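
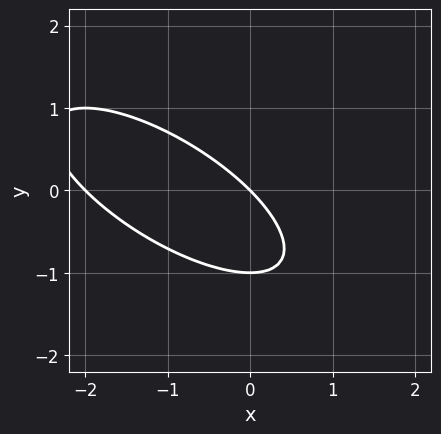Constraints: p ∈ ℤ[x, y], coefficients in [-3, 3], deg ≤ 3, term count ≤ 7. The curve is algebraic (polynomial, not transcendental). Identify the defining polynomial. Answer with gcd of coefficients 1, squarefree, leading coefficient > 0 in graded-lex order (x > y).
x^2 + 2*x*y + 2*y^2 + 2*x + 2*y

The degree is 2 — no degree-1 curve has this shape.
Observable constraints: the x-axis gridline crossings are at x ∈ {-2, 0}; among the integer gridlines, it crosses the y-axis at y ∈ {-1, 0}.
Putting this together gives p.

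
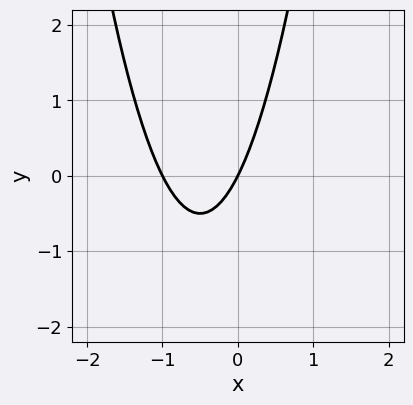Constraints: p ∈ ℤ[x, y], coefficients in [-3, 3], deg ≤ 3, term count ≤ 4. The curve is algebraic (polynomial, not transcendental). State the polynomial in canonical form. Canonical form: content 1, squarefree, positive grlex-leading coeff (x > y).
2*x^2 + 2*x - y

1. deg p = 2. No degree-1 curve has this shape.
2. Checking where it meets the axes: among the integer gridlines, it crosses the x-axis at x ∈ {-1, 0}; it meets the y-axis at y = 0 (among the integer gridlines).
3. Assembling these constraints gives the stated polynomial.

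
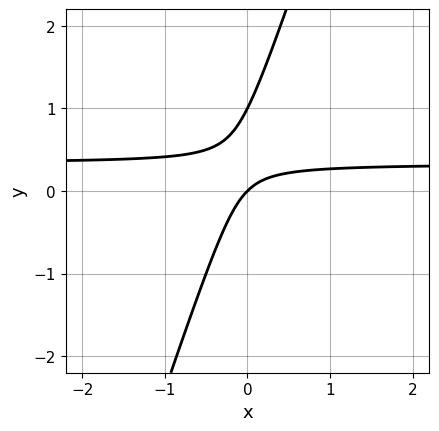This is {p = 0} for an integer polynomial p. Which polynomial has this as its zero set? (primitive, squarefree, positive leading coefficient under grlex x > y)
3*x*y - y^2 - x + y

First, deg p = 2. The shape is more complex than any degree-1 curve.
Next, against the integer gridlines: the y-axis gridline crossings are at y ∈ {0, 1}; one x-axis crossing is at x = 0.
Finally, the integer polynomial consistent with all of this is the stated p.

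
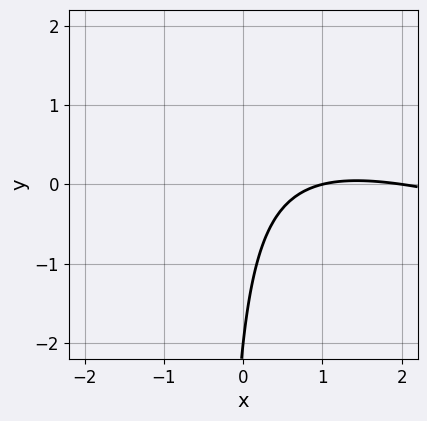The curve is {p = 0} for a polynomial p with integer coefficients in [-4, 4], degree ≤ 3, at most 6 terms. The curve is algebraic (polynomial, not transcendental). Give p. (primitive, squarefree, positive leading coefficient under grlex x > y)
x^2 + 3*x*y - 3*x + y + 2

1. Degree: a generic line meets the curve in up to 2 points, so deg p = 2.
2. From the visible intercepts: among the integer gridlines, it crosses the x-axis at x ∈ {1, 2}; one y-axis crossing is at y = -2.
3. Assembling these constraints gives the stated polynomial.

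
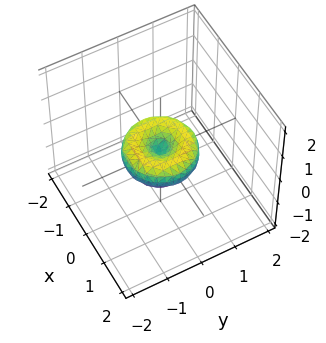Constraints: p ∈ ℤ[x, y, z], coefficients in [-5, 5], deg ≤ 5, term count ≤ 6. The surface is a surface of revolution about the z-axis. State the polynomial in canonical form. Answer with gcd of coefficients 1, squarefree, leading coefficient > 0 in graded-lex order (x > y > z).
(a) Degree: a generic line meets the surface in up to 4 points, so deg p = 4.
(b) Symmetries: rotational symmetry about the z-axis ⇒ p depends on x, y only through x² + y².
(c) Against the integer gridlines: a circular section at z = 0 has radius exactly 1; it crosses the z-axis at the gridline z = 0; the y-axis gridline crossings are at y ∈ {-1, 0, 1}.
(d) Putting this together gives p. Check: (-1, 0, 0) on the x-axis lies on the surface, and p(-1, 0, 0) = 0. ✓

2*x^4 + 4*x^2*y^2 + 2*y^4 - 2*x^2 - 2*y^2 + 3*z^2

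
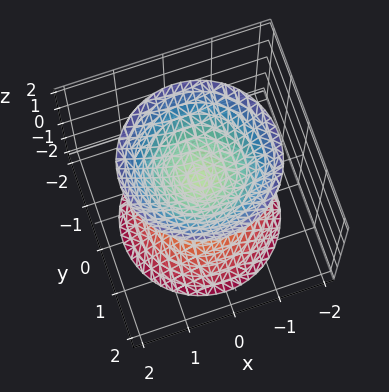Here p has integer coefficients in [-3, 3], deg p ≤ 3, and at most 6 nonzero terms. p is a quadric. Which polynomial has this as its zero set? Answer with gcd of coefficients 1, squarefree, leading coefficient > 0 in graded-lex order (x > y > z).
The picture has 2 separate pieces.
The degree is 2 — two sheets facing apart; a quadric.
Symmetries: the z ↦ −z reflection is a symmetry, so z appears only in even powers; the surface is invariant under rotation about z: p = q(x² + y², z).
From the axis intercepts and sections: the surface avoids every integer y-axis point in the box; a circular section at z = 2 has radius between 1 and 2; the surface avoids every integer x-axis point in the box.
Assembling these constraints gives the stated polynomial.

3*x^2 + 3*y^2 - 2*z^2 + 1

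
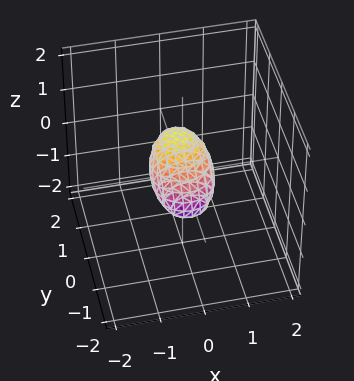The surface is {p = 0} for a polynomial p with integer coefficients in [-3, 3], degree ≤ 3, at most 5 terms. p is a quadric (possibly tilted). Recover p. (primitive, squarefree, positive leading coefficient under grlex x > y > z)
1. deg p = 2. No degree-1 surface has this shape.
2. Putting this together gives p.

2*x^2 + 2*y^2 - 3*y*z + 3*z^2 - 1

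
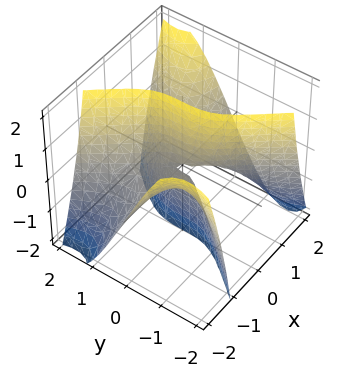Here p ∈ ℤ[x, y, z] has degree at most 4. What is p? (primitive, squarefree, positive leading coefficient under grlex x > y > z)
deg p = 3. A generic line meets the surface in up to 3 points.
From the visible intercepts: one y-axis crossing is at y = 0; every point of the z-axis in the box is on the surface.
These observations pin down the coefficients. Check: (1, 0, 0) on the x-axis lies on the surface, and p(1, 0, 0) = 0. ✓

2*x^2*y - y^3 - 2*x*z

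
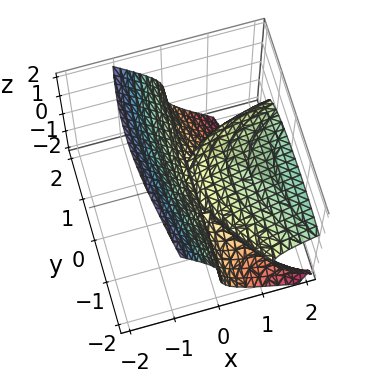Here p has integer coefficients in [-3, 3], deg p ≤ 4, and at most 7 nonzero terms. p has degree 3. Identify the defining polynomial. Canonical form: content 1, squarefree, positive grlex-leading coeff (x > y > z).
1. deg p = 3. A generic line meets the surface in up to 3 points.
2. Observable constraints: it crosses the x-axis at the gridline x = 0; every point of the y-axis in the box is on the surface; it meets the z-axis at z = 0 (among the integer gridlines).
3. The integer polynomial consistent with all of this is the stated p.

x^2*y + x*y^2 + 3*x*z^2 + 2*z^3 - 2*x^2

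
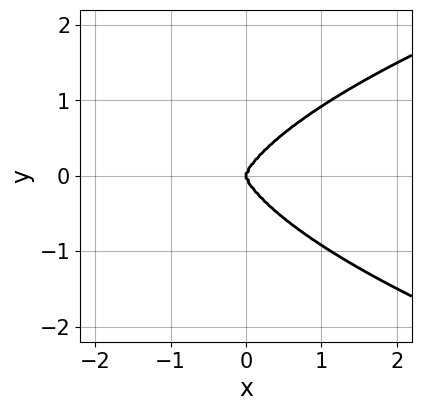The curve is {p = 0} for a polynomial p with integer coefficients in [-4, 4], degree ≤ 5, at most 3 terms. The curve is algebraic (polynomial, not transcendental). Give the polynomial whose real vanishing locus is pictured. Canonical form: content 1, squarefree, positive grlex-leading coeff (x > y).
x^2*y^2 + 3*y^4 - 3*x^3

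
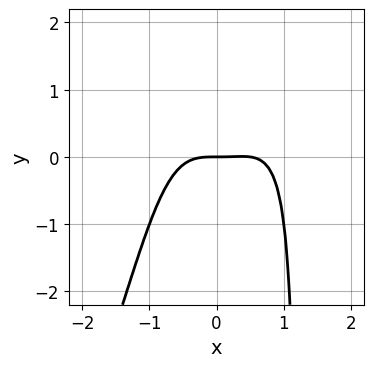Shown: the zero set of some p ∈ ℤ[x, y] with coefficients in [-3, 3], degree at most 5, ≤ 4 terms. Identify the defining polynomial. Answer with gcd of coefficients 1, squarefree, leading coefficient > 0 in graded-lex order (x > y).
2*x^4 - x^3*y - x^3 + 2*y

(a) Degree: no degree-3 curve has this shape, so deg p = 4.
(b) Observable constraints: one x-axis crossing is at x = 0; it crosses the y-axis at the gridline y = 0.
(c) These observations pin down the coefficients.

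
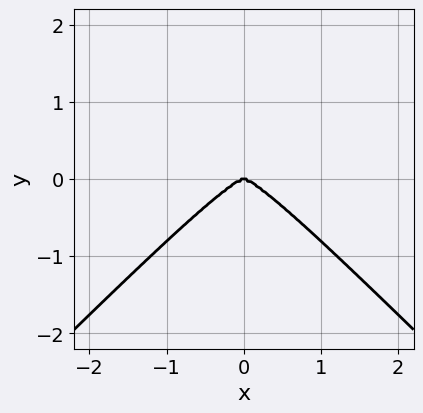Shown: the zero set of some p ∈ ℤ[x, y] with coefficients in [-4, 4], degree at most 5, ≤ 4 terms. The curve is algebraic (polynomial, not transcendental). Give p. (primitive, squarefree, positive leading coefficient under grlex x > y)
1. The degree is 4 — no degree-3 curve has this shape.
2. Symmetries: it's symmetric under x → −x, forcing even powers of x.
3. Checking where it meets the axes: it crosses the x-axis at the gridline x = 0; it crosses the y-axis at the gridline y = 0.
4. Matching integer coefficients to the picture gives p.

3*x^4 - 3*x^2*y^2 + 2*y^3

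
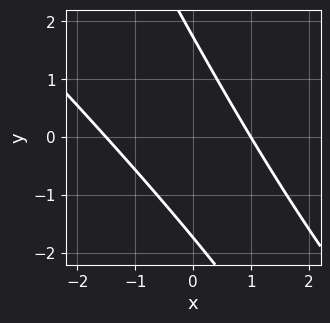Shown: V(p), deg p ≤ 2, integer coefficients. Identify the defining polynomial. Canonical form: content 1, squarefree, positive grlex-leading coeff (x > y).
2*x^2 + 3*x*y + y^2 + x - 3

1. The degree is 2 — a generic line meets the curve in up to 2 points.
2. Observable constraints: it meets the x-axis at x = 1 (among the integer gridlines).
3. Solving for integer coefficients yields p as stated.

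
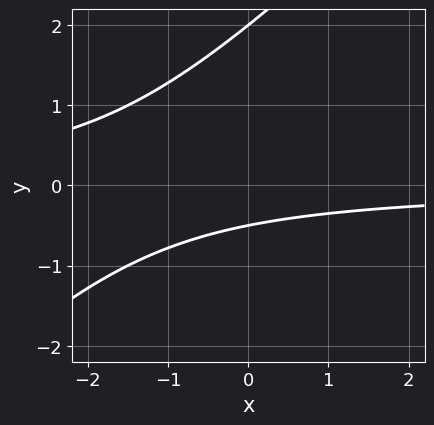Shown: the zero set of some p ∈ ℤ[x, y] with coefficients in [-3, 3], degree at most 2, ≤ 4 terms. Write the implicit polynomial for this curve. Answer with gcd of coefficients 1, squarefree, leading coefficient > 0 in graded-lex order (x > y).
2*x*y - 2*y^2 + 3*y + 2

(a) The degree is 2 — a generic line meets the curve in up to 2 points.
(b) Observable constraints: no x-intercept at any integer in the box; one y-axis crossing is at y = 2.
(c) Solving for integer coefficients yields p as stated.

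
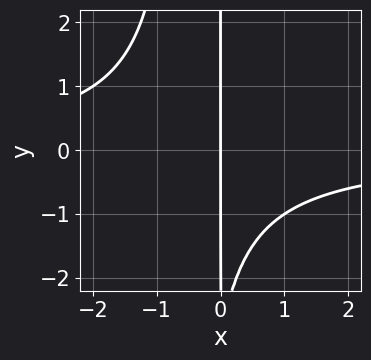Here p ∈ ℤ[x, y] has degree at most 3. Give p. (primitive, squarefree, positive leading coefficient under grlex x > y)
Degree: the shape is more complex than any degree-2 curve, so deg p = 3.
From the visible intercepts: it crosses the x-axis at the gridline x = 0; the visible y-axis segment lies entirely on the curve.
Matching integer coefficients to the picture gives p.

2*x^2*y + x*y + 3*x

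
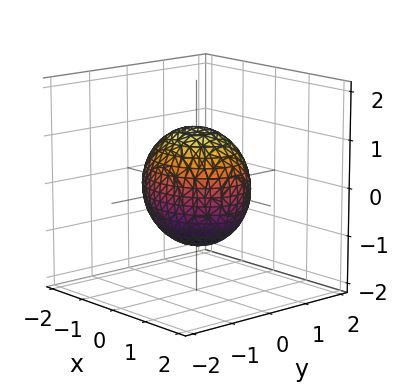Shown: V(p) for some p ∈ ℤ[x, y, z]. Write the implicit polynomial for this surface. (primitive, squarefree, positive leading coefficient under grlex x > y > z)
First, degree: a closed, bounded, convex surface; a quadric, so deg p = 2.
Next, symmetries: mirror symmetry y ↦ −y ⇒ only even powers of y; it's symmetric under z → −z, forcing even powers of z; mirror symmetry x ↦ −x ⇒ only even powers of x.
Then, observable constraints: among the integer gridlines, it crosses the y-axis at y ∈ {-1, 1}.
Finally, these observations pin down the coefficients.

2*x^2 + 3*y^2 + 2*z^2 - 3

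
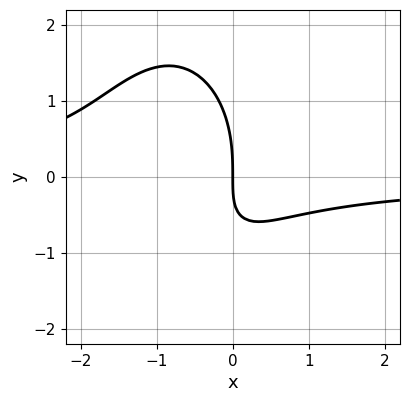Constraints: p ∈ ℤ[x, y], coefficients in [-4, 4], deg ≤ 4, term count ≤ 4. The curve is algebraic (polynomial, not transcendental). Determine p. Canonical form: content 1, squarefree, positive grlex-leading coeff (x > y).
Degree: a generic line meets the curve in up to 3 points, so deg p = 3.
Observable constraints: it meets the x-axis at x = 0 (among the integer gridlines); it meets the y-axis at y = 0 (among the integer gridlines).
Together with the visible shape, these determine p as stated.

3*x^2*y + y^3 + 3*x*y + 3*x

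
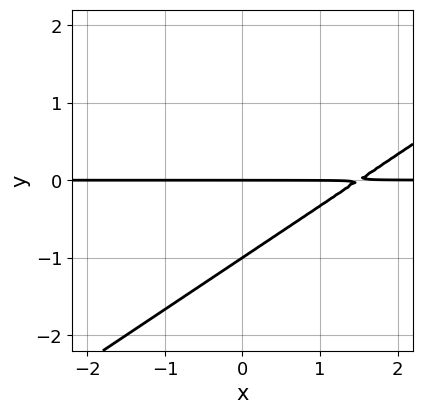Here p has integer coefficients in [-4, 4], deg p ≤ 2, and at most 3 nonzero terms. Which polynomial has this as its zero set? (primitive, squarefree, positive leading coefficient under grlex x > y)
2*x*y - 3*y^2 - 3*y

Degree: no degree-1 curve has this shape, so deg p = 2.
Checking where it meets the axes: every point of the x-axis in the box is on the curve; the y-axis gridline crossings are at y ∈ {-1, 0}.
Assembling these constraints gives the stated polynomial.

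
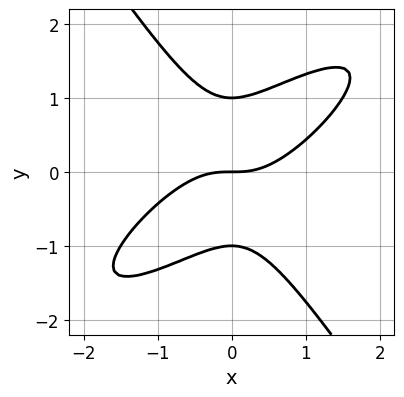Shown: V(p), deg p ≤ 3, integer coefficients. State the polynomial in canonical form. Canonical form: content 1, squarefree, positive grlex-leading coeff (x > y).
First, deg p = 3. The shape is more complex than any degree-2 curve.
Next, checking where it meets the axes: one x-axis crossing is at x = 0; the y-axis gridline crossings are at y ∈ {-1, 0, 1}.
Finally, solving for integer coefficients yields p as stated.

2*x^3 - 3*x^2*y + 2*y^3 - 2*y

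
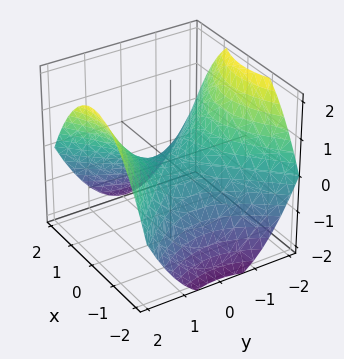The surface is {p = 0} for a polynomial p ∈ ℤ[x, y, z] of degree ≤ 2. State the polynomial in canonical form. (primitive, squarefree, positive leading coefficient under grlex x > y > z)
The degree is 2 — a saddle surface; a quadric.
Symmetries: mirror symmetry x ↦ −x ⇒ only even powers of x; it's symmetric under y → −y, forcing even powers of y.
From the visible intercepts: it meets the x-axis at x = 0 (among the integer gridlines); it crosses the z-axis at the gridline z = 0.
These observations pin down the coefficients.

x^2 - y^2 + 2*z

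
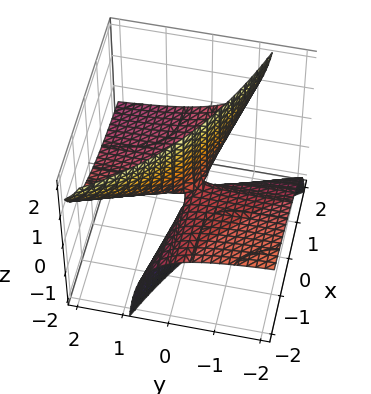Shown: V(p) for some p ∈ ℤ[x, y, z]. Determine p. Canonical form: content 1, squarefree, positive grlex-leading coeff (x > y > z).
First, deg p = 2.
Then, checking where it meets the axes: it crosses the z-axis at the gridline z = 0; every point of the x-axis in the box is on the surface; every point of the y-axis in the box is on the surface.
Finally, putting this together gives p.

x*y + 2*x*z + 3*y*z + z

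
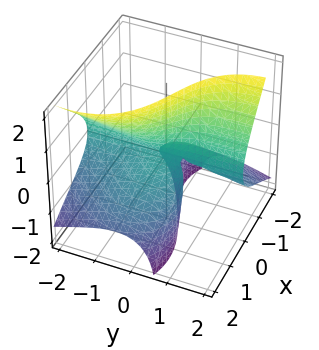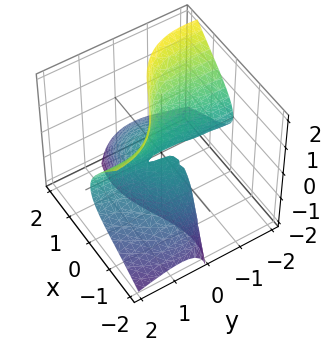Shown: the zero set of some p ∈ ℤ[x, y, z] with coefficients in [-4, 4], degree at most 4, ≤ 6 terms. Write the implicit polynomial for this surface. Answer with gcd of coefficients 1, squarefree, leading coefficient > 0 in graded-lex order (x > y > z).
deg p = 3. No degree-2 surface has this shape.
From the visible intercepts: every point of the y-axis in the box is on the surface; one x-axis crossing is at x = 0; it meets the z-axis at z = 0 (among the integer gridlines).
Together with the visible shape, these determine p as stated.

x^3 + 2*x*y^2 + 3*y*z^2 + 3*x*z - z^2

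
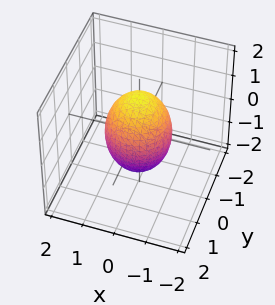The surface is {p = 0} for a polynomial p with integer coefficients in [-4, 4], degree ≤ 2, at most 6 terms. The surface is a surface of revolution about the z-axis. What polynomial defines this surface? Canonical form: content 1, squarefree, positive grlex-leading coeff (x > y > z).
1. deg p = 2.
2. By symmetry, the z-axis is an axis of rotation, so x and y enter only as x² + y².
3. From the axis intercepts and sections: the x-axis gridline crossings are at x ∈ {-1, 1}; a circular section at z = 0 has radius exactly 1; the y-axis gridline crossings are at y ∈ {-1, 1}.
4. Solving for integer coefficients yields p as stated.

2*x^2 + 2*y^2 + z^2 - 2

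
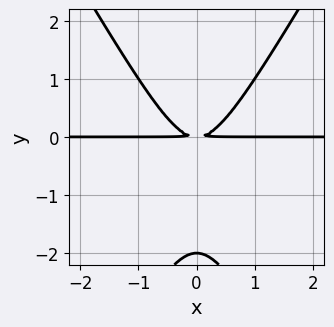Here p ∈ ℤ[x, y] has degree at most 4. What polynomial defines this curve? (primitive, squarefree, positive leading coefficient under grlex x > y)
deg p = 3.
Symmetries: it's symmetric under x → −x, forcing even powers of x.
From the axis intercepts and sections: one y-axis crossing is at y = -2; the visible x-axis segment lies entirely on the curve.
Together with the visible shape, these determine p as stated.

3*x^2*y - y^3 - 2*y^2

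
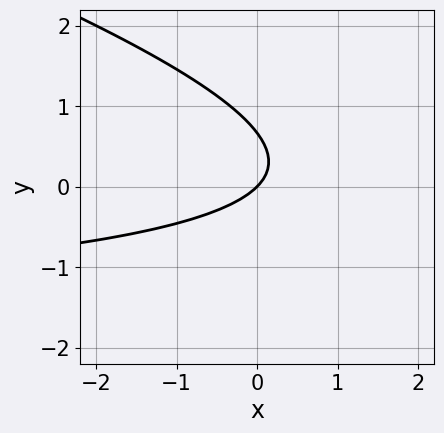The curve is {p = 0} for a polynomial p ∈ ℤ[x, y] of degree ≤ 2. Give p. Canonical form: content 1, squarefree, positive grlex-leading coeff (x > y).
1. deg p = 2. A generic line meets the curve in up to 2 points.
2. Checking where it meets the axes: it crosses the y-axis at the gridline y = 0; it meets the x-axis at x = 0 (among the integer gridlines).
3. Assembling these constraints gives the stated polynomial.

x*y + 3*y^2 + 2*x - 2*y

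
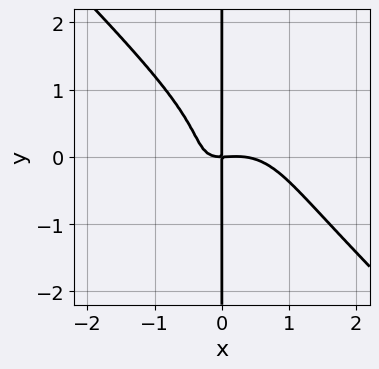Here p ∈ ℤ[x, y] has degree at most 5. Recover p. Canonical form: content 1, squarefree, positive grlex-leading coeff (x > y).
3*x^4 + 3*x*y^3 - x^3 + 3*x^2*y + 2*x*y

(a) deg p = 4. The shape is more complex than any degree-3 curve.
(b) Reading off the gridlines: it meets the x-axis at x = 0 (among the integer gridlines); the visible y-axis segment lies entirely on the curve.
(c) Matching integer coefficients to the picture gives p.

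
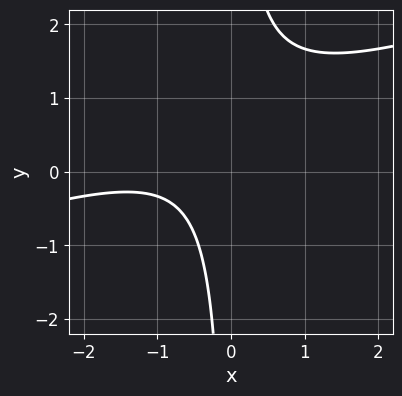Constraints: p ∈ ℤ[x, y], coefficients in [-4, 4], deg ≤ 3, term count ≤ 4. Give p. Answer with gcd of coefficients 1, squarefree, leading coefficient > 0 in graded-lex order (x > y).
x^2 - 3*x*y + 2*x + 2

1. Degree: no degree-1 curve has this shape, so deg p = 2.
2. Checking where it meets the axes: no y-intercept at any integer in the box; no x-intercept at any integer in the box.
3. Putting this together gives p.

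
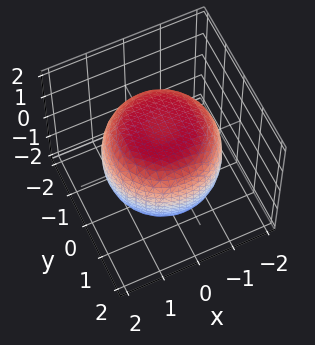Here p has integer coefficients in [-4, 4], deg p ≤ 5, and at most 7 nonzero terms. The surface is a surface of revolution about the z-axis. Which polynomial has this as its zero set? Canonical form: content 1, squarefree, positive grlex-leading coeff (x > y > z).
Degree: no degree-3 surface has this shape, so deg p = 4.
By symmetry, the z-axis is an axis of rotation, so x and y enter only as x² + y².
Checking where it meets the axes: a circular section at z = 1 has radius between 1 and 2.
These observations pin down the coefficients.

x^4 + 2*x^2*y^2 + y^4 - x^2 - y^2 + 2*z^2 - 3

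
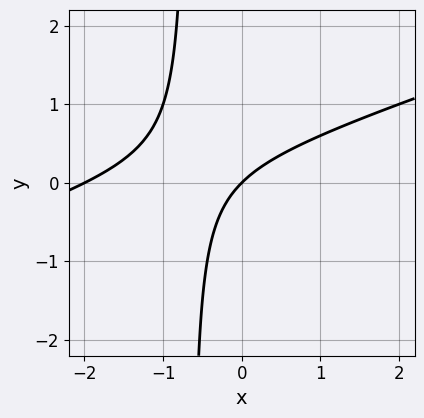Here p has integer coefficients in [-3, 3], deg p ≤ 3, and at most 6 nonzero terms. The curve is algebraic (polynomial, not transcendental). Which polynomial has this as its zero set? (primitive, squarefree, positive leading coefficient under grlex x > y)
First, the degree is 2 — a generic line meets the curve in up to 2 points.
Then, against the integer gridlines: it crosses the y-axis at the gridline y = 0; among the integer gridlines, it crosses the x-axis at x ∈ {-2, 0}.
Finally, putting this together gives p.

x^2 - 3*x*y + 2*x - 2*y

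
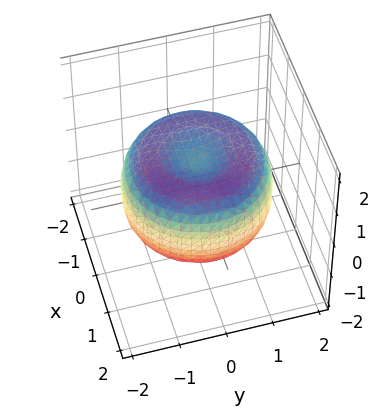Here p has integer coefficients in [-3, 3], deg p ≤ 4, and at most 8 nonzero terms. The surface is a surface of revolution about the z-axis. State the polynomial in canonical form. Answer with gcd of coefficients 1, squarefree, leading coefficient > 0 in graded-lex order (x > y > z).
x^4 + 2*x^2*y^2 + y^4 - 2*x^2 - 2*y^2 + 2*z^2 - 1

First, deg p = 4. The shape is more complex than any degree-3 surface.
Then, symmetry: the surface is invariant under rotation about z: p = q(x² + y², z).
Then, reading off the gridlines: a circular section at z = 0 has radius between 1 and 2.
Finally, solving for integer coefficients yields p as stated.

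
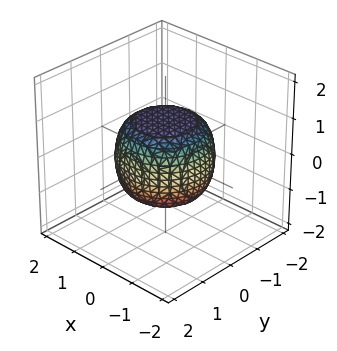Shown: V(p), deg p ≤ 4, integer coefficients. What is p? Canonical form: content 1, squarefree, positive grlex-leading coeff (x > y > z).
1. deg p = 4.
2. Symmetry: the z-axis is an axis of rotation, so x and y enter only as x² + y².
3. Against the integer gridlines: the z-axis gridline crossings are at z ∈ {-1, 1}; a circular section at z = -1 has radius between 0 and 1.
4. Matching integer coefficients to the picture gives p.

2*x^4 + 4*x^2*y^2 + 2*y^4 - x^2 - y^2 + 3*z^2 - 3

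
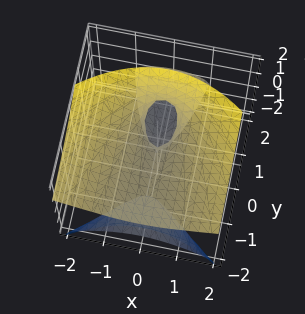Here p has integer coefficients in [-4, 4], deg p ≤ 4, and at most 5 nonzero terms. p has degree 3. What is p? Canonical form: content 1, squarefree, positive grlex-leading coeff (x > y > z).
I count 2 distinct pieces. Treating them together as one polynomial.
Degree: a generic line meets the surface in up to 3 points, so deg p = 3.
Against the integer gridlines: it crosses the y-axis at the gridline y = 0; it crosses the z-axis at the gridline z = 0.
Assembling these constraints gives the stated polynomial.

3*y*z^2 - 2*z^3 + 2*x^2 - y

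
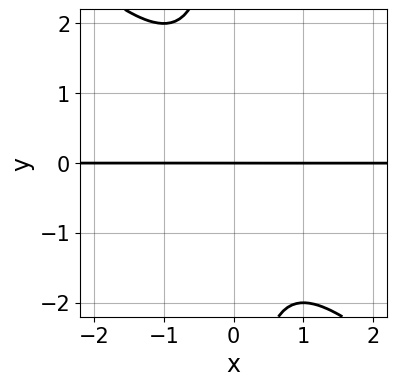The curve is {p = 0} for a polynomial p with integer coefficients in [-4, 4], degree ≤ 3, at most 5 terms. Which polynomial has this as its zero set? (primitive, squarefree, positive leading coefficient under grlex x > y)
x^2*y + x*y^2 + y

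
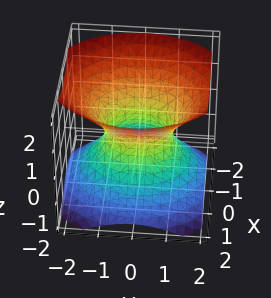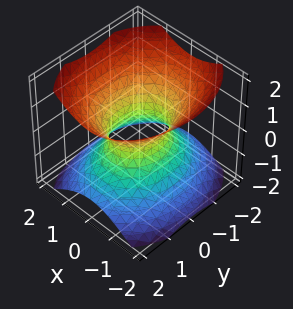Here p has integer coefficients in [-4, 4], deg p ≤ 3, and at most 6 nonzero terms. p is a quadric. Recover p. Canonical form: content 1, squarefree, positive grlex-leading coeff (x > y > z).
The degree is 2 — one connected sheet with a waist; a quadric.
Symmetries: it's symmetric under z → −z, forcing even powers of z; it's symmetric under x → −x, forcing even powers of x; it's symmetric under y → −y, forcing even powers of y.
From the axis intercepts and sections: among the integer gridlines, it crosses the y-axis at y ∈ {-1, 1}; the surface avoids every integer z-axis point in the box.
Assembling these constraints gives the stated polynomial.

3*x^2 + 2*y^2 - 3*z^2 - 2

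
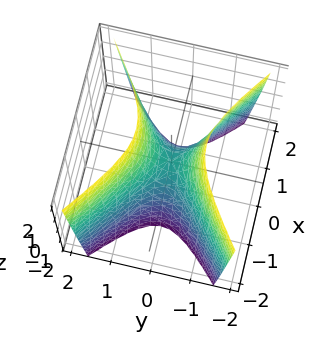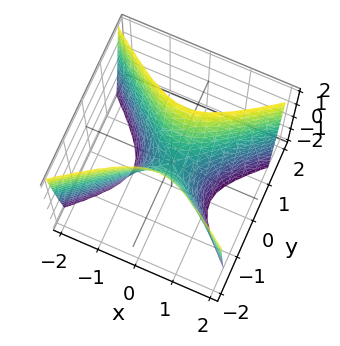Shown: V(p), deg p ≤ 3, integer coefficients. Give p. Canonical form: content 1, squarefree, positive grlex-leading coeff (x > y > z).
2*x^2 - 3*y^2 + z

The degree is 2 — a hyperbolic paraboloid; a quadric.
Symmetries: it's symmetric under y → −y, forcing even powers of y; it's symmetric under x → −x, forcing even powers of x.
Reading off the gridlines: it crosses the z-axis at the gridline z = 0; it meets the x-axis at x = 0 (among the integer gridlines); it crosses the y-axis at the gridline y = 0.
These observations pin down the coefficients.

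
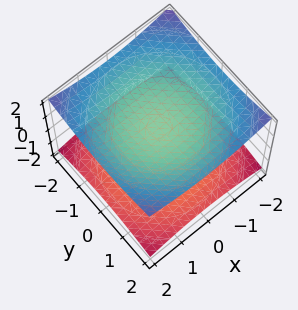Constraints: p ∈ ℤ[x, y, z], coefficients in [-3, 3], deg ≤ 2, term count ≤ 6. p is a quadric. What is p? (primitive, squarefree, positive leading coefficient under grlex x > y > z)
x^2 + y^2 - 3*z^2 + 3

The picture has 2 separate pieces.
deg p = 2.
Symmetries: mirror symmetry z ↦ −z ⇒ only even powers of z; rotational symmetry about the z-axis ⇒ p depends on x, y only through x² + y².
From the axis intercepts and sections: no y-intercept at any integer in the box; among the integer gridlines, it crosses the z-axis at z ∈ {-1, 1}; no x-intercept at any integer in the box.
Fitting integer coefficients to these (and the overall shape) gives p.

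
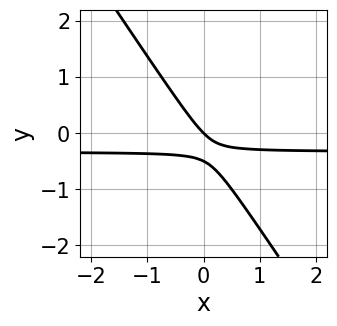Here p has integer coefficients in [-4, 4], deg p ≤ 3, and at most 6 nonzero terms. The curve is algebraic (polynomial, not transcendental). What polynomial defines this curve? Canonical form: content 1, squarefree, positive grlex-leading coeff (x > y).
The degree is 2 — no degree-1 curve has this shape.
From the axis intercepts and sections: one y-axis crossing is at y = 0; one x-axis crossing is at x = 0.
These observations pin down the coefficients.

3*x*y + 2*y^2 + x + y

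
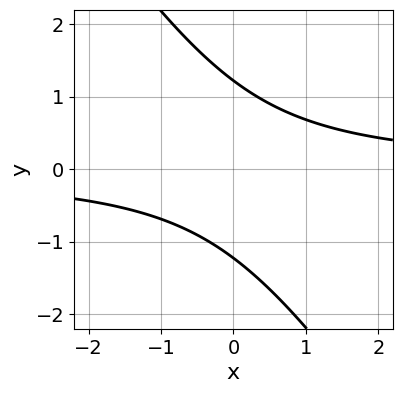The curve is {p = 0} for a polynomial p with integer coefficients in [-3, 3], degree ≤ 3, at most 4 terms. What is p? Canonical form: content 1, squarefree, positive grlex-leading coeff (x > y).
3*x*y + 2*y^2 - 3

(a) deg p = 2.
(b) From the axis intercepts and sections: no x-intercept at any integer in the box.
(c) Fitting integer coefficients to these (and the overall shape) gives p.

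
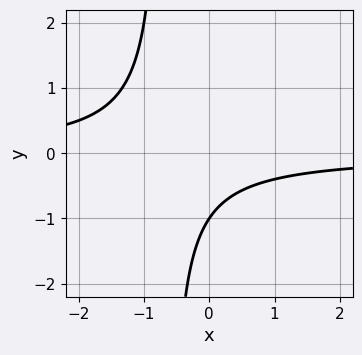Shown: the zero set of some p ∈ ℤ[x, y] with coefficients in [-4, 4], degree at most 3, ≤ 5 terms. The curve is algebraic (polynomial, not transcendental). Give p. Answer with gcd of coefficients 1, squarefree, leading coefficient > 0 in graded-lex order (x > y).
First, the degree is 2 — a generic line meets the curve in up to 2 points.
Then, observable constraints: it crosses the y-axis at the gridline y = -1; it misses every integer gridline on the x-axis.
Finally, the integer polynomial consistent with all of this is the stated p.

3*x*y + 2*y + 2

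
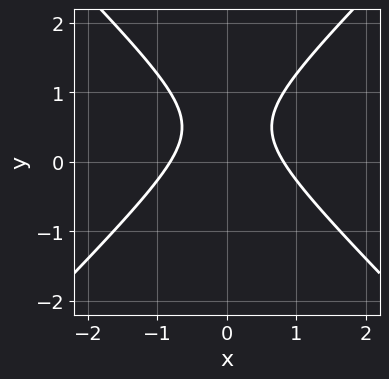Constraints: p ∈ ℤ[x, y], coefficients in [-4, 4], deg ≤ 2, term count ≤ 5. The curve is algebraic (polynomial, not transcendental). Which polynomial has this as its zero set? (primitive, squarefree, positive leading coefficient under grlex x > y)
1. deg p = 2. A generic line meets the curve in up to 2 points.
2. Symmetries: mirror symmetry x ↦ −x ⇒ only even powers of x.
3. From the axis intercepts and sections: it misses every integer gridline on the y-axis.
4. Assembling these constraints gives the stated polynomial.

3*x^2 - 3*y^2 + 3*y - 2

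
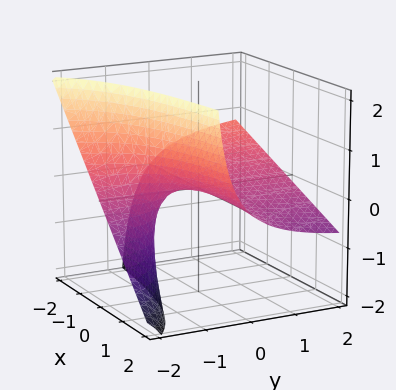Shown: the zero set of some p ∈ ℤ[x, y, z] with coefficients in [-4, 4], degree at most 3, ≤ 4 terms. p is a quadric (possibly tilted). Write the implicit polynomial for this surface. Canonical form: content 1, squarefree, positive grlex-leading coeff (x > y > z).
deg p = 2. No degree-1 surface has this shape.
Against the integer gridlines: it crosses the z-axis at the gridline z = 0; every point of the x-axis in the box is on the surface; every point of the y-axis in the box is on the surface.
The integer polynomial consistent with all of this is the stated p.

x*y + 2*y*z + 2*z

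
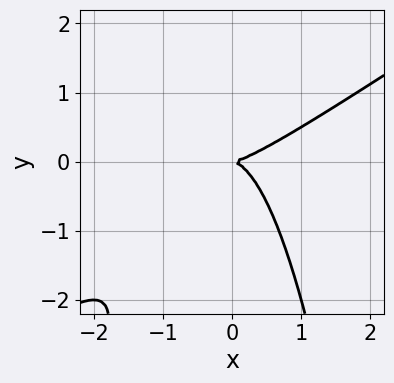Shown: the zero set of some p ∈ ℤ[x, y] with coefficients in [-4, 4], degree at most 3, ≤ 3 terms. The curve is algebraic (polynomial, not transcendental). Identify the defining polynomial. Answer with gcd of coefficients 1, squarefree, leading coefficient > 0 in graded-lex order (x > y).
2*x^3 - 3*x^2*y - 2*y^2

First, the degree is 3 — the shape is more complex than any degree-2 curve.
Then, reading off the gridlines: it crosses the y-axis at the gridline y = 0; it meets the x-axis at x = 0 (among the integer gridlines).
Finally, together with the visible shape, these determine p as stated.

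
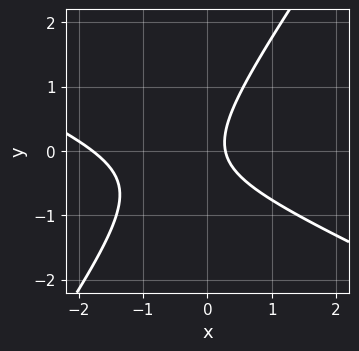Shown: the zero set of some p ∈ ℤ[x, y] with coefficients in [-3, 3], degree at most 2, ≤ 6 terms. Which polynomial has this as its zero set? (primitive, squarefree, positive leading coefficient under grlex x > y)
2*x^2 + 3*x*y - 3*y^2 + 3*x - 1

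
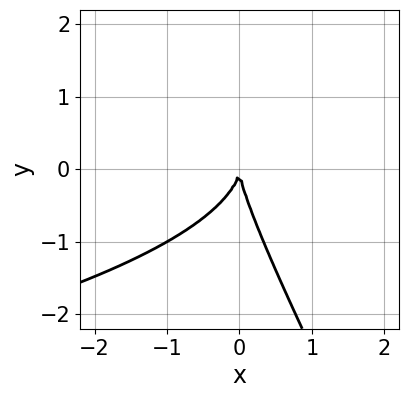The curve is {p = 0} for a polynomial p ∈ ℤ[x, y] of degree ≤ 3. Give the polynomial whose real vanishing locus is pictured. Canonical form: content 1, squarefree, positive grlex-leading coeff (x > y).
First, degree: the shape is more complex than any degree-2 curve, so deg p = 3.
Next, checking where it meets the axes: it crosses the x-axis at the gridline x = 0; it meets the y-axis at y = 0 (among the integer gridlines).
Finally, these observations pin down the coefficients.

2*x*y^2 + y^3 + 3*x^2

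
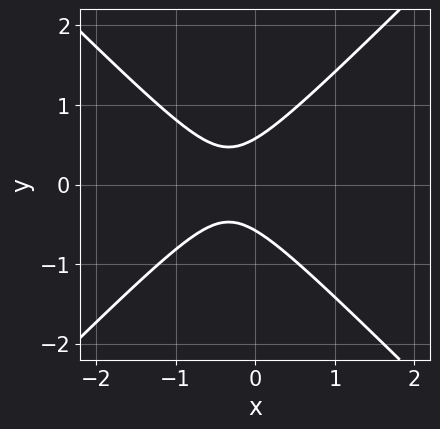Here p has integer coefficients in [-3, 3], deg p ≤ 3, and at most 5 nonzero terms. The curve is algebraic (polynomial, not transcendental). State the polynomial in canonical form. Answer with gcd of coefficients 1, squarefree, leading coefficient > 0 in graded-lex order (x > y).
3*x^2 - 3*y^2 + 2*x + 1

(a) deg p = 2. The shape is more complex than any degree-1 curve.
(b) Symmetries: mirror symmetry y ↦ −y ⇒ only even powers of y.
(c) Checking where it meets the axes: the curve avoids every integer x-axis point in the box.
(d) Putting this together gives p.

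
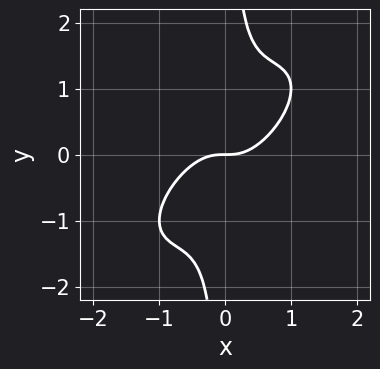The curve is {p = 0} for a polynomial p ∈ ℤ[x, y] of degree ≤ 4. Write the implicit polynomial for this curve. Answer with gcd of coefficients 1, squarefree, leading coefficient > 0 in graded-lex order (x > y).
2*x^3 - 3*x^2*y + 2*x*y^2 - y

Degree: a generic line meets the curve in up to 3 points, so deg p = 3.
Against the integer gridlines: it crosses the x-axis at the gridline x = 0; one y-axis crossing is at y = 0.
Putting this together gives p.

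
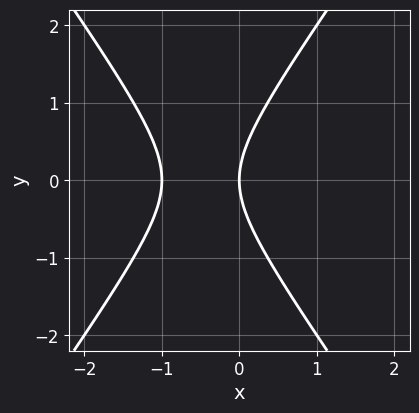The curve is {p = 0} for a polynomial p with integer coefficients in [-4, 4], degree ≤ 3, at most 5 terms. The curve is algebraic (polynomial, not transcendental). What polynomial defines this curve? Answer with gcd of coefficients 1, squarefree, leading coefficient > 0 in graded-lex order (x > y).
2*x^2 - y^2 + 2*x

(a) The degree is 2 — a generic line meets the curve in up to 2 points.
(b) Symmetries: it's symmetric under y → −y, forcing even powers of y.
(c) Against the integer gridlines: it meets the y-axis at y = 0 (among the integer gridlines); the x-axis gridline crossings are at x ∈ {-1, 0}.
(d) Assembling these constraints gives the stated polynomial.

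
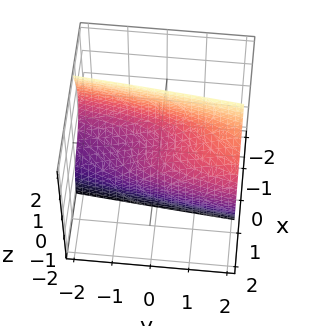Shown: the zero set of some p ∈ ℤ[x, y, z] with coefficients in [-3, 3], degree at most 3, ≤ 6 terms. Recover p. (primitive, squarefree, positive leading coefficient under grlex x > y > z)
2*x^3 + 2*x*z^2 - y + 2*z

First, deg p = 3.
Next, from the visible intercepts: one x-axis crossing is at x = 0; one z-axis crossing is at z = 0; one y-axis crossing is at y = 0.
Finally, solving for integer coefficients yields p as stated.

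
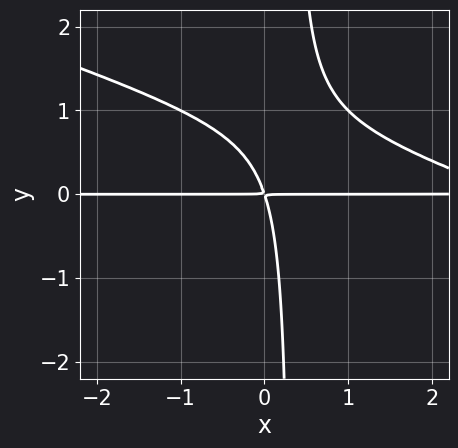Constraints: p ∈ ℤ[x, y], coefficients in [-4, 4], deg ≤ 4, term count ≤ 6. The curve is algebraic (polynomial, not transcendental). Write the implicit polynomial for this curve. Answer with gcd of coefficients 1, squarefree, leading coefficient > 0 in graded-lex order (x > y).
x^2*y + 3*x*y^2 - 3*x*y - y^2

1. Degree: the shape is more complex than any degree-2 curve, so deg p = 3.
2. Reading off the gridlines: every point of the x-axis in the box is on the curve.
3. The integer polynomial consistent with all of this is the stated p.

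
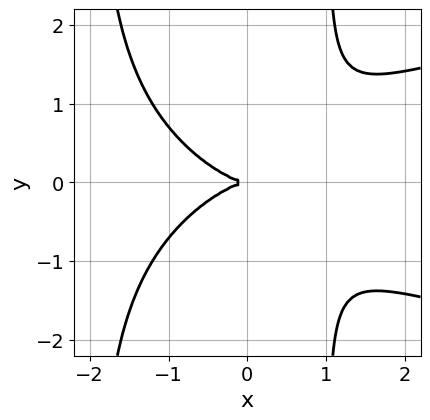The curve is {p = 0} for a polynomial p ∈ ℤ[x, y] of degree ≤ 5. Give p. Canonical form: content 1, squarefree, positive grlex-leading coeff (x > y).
x^2*y^2 - x^3 + x*y^2 - 2*y^2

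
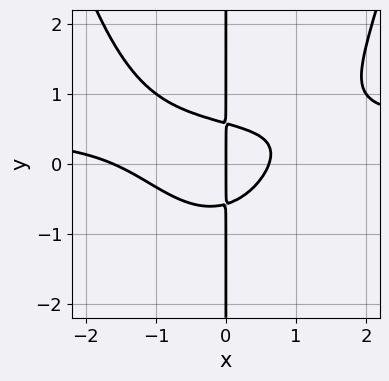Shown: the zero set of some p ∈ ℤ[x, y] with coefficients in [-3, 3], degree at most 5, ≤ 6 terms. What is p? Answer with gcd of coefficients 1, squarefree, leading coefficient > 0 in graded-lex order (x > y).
(a) The degree is 4 — a generic line meets the curve in up to 4 points.
(b) From the visible intercepts: the visible y-axis segment lies entirely on the curve; it crosses the x-axis at the gridline x = 0.
(c) Assembling these constraints gives the stated polynomial.

2*x^3*y - x^3 - 3*x*y^2 - x^2 + x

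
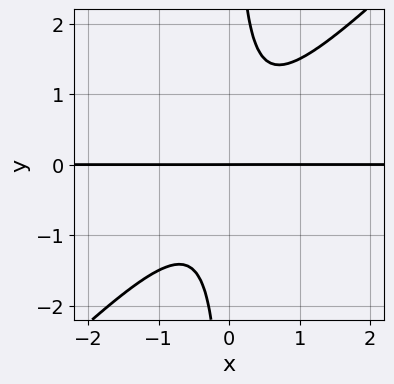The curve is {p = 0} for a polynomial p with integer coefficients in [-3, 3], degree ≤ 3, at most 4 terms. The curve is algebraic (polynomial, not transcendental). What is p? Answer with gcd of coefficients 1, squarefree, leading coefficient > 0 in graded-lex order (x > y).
1. deg p = 3.
2. From the axis intercepts and sections: every point of the x-axis in the box is on the curve; it meets the y-axis at y = 0 (among the integer gridlines).
3. Putting this together gives p.

2*x^2*y - 2*x*y^2 + y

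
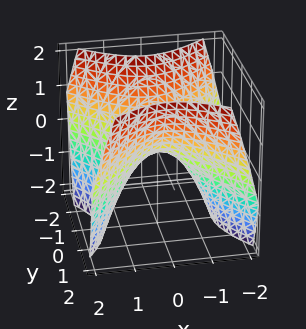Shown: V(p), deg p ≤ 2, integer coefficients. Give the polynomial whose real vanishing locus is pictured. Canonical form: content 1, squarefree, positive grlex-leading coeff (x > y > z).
x^2 - y^2 + z

(a) deg p = 2.
(b) Symmetries: the y ↦ −y reflection is a symmetry, so y appears only in even powers; the x ↦ −x reflection is a symmetry, so x appears only in even powers.
(c) From the visible intercepts: it crosses the x-axis at the gridline x = 0; one z-axis crossing is at z = 0; it crosses the y-axis at the gridline y = 0.
(d) Matching integer coefficients to the picture gives p.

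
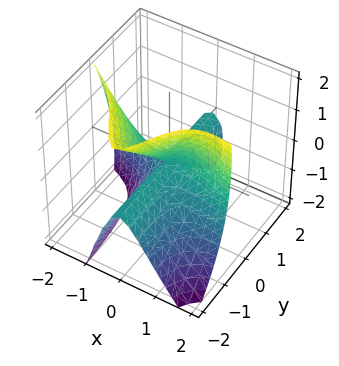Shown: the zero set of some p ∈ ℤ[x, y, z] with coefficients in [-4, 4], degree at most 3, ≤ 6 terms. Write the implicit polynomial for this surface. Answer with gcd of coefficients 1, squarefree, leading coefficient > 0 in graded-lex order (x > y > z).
x^3 + 3*x^2*y - x*z + y*z + z^2

Degree: the shape is more complex than any degree-2 surface, so deg p = 3.
From the axis intercepts and sections: one x-axis crossing is at x = 0; every point of the y-axis in the box is on the surface; one z-axis crossing is at z = 0.
Solving for integer coefficients yields p as stated.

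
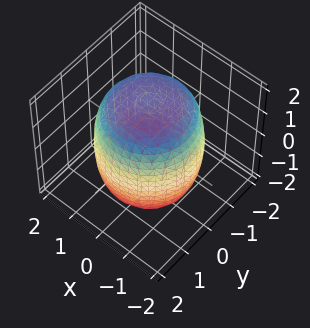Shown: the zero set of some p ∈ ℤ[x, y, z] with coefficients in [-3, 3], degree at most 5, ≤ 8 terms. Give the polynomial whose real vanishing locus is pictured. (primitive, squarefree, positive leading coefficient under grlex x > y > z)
x^4 + 2*x^2*y^2 + y^4 - x^2 - y^2 + z^2 - 3

1. deg p = 4.
2. Symmetries: rotational symmetry about the z-axis ⇒ p depends on x, y only through x² + y².
3. Reading off the gridlines: a circular section at z = 1 has radius between 1 and 2.
4. Solving for integer coefficients yields p as stated.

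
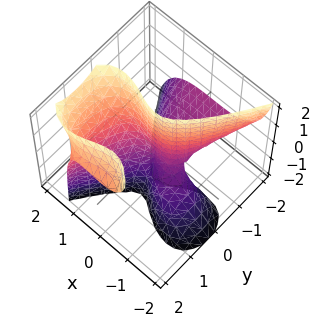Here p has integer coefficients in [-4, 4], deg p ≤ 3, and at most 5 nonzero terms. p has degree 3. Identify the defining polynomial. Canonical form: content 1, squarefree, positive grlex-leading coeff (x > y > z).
(a) deg p = 3. A generic line meets the surface in up to 3 points.
(b) Reading off the gridlines: it crosses the x-axis at the gridline x = 0; every point of the z-axis in the box is on the surface; it crosses the y-axis at the gridline y = 0.
(c) Putting this together gives p.

x^3 - x^2*z + y^2*z - y*z - y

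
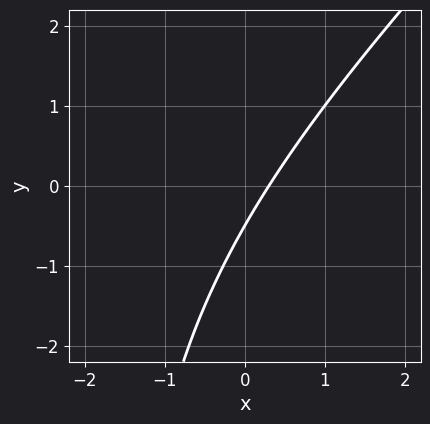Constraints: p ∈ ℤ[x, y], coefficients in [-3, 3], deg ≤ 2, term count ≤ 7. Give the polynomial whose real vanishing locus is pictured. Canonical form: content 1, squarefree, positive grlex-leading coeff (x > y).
1. deg p = 2.
2. Putting this together gives p.

x^2 - x*y + 3*x - 2*y - 1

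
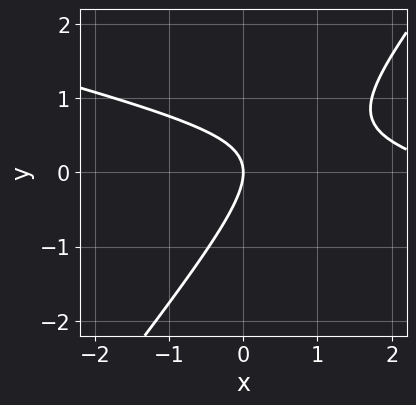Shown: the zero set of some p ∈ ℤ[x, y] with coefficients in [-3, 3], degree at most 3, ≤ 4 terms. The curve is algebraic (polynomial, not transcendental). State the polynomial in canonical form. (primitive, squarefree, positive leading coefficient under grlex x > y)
1. deg p = 2.
2. Observable constraints: it crosses the y-axis at the gridline y = 0; it meets the x-axis at x = 0 (among the integer gridlines).
3. Solving for integer coefficients yields p as stated.

x^2 + 3*x*y - 3*y^2 - 3*x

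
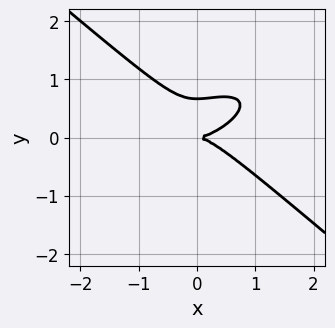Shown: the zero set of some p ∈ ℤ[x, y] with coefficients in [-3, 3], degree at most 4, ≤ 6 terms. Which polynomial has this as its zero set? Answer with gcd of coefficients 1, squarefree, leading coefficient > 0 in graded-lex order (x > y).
(a) deg p = 3. No degree-2 curve has this shape.
(b) Against the integer gridlines: one y-axis crossing is at y = 0; it crosses the x-axis at the gridline x = 0.
(c) Putting this together gives p.

x^3 - x^2*y + 3*y^3 - 2*y^2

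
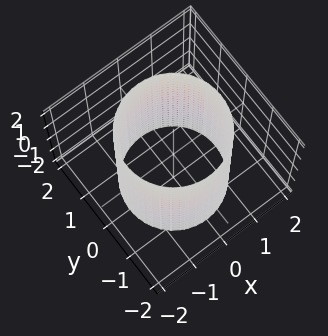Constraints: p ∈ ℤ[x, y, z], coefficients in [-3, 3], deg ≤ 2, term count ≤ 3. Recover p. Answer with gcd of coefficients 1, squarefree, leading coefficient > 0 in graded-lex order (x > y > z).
The degree is 2 — a cylinder; a quadric.
Symmetries: the z ↦ −z reflection is a symmetry, so z appears only in even powers; the z-axis is an axis of rotation, so x and y enter only as x² + y².
Reading off the gridlines: no z-intercept at any integer in the box; a circular section at z = -2 has radius between 1 and 2.
Putting this together gives p.

x^2 + y^2 - 2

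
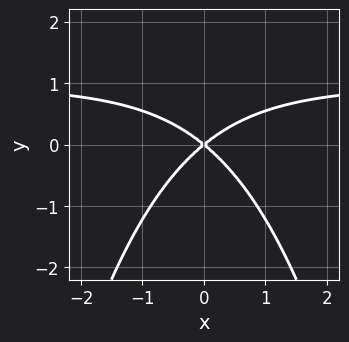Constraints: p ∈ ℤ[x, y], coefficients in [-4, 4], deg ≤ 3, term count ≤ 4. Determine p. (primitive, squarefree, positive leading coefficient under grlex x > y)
First, degree: a generic line meets the curve in up to 3 points, so deg p = 3.
Then, symmetries: it's symmetric under x → −x, forcing even powers of x.
Next, observable constraints: it meets the x-axis at x = 0 (among the integer gridlines); one y-axis crossing is at y = 0.
Finally, matching integer coefficients to the picture gives p.

2*x^2*y - 2*x^2 + 3*y^2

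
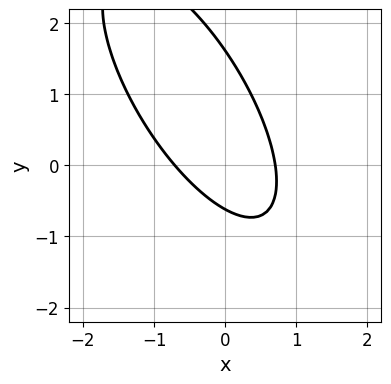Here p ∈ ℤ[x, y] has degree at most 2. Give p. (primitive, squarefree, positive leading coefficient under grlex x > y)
1. Degree: a generic line meets the curve in up to 2 points, so deg p = 2.
2. Solving for integer coefficients yields p as stated.

2*x^2 + 2*x*y + y^2 - y - 1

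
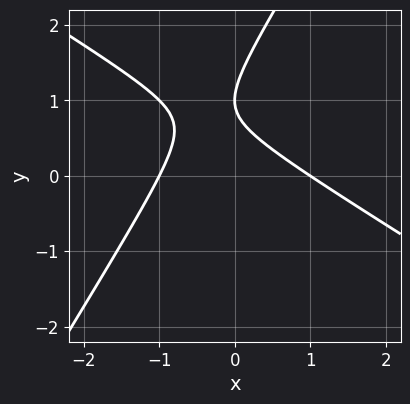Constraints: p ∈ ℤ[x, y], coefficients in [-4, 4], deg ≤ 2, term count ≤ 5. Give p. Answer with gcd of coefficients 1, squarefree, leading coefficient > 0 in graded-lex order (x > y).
x^2 + x*y - y^2 + 2*y - 1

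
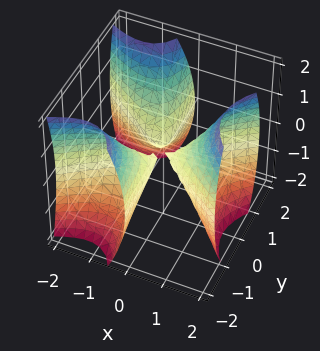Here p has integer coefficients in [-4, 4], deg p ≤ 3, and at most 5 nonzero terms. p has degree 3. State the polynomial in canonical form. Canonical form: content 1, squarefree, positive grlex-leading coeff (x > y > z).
(a) The picture has 3 separate pieces.
(b) deg p = 3.
(c) Observable constraints: every point of the y-axis in the box is on the surface; it meets the x-axis at x = 0 (among the integer gridlines); it crosses the z-axis at the gridline z = 0.
(d) Fitting integer coefficients to these (and the overall shape) gives p.

x^3 - 2*x*y^2 - z^2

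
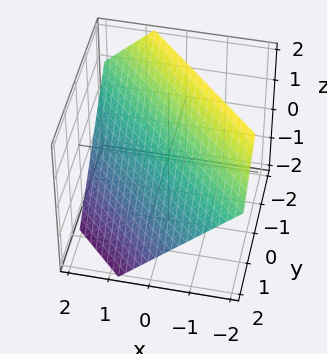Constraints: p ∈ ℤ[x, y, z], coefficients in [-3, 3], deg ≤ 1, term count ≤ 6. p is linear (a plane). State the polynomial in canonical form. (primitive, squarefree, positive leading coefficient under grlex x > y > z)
(a) The degree is 1 — every cross-section is a straight line — this is a plane.
(b) Matching integer coefficients to the picture gives p.

3*x + 3*y + 3*z - 2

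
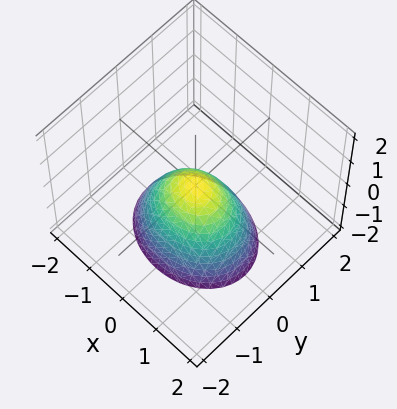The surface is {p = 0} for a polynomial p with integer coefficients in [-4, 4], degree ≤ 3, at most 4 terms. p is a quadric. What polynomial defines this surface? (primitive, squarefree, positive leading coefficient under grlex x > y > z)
2*x^2 + 3*y^2 + 2*z

The degree is 2 — a single bowl opening along one axis; a quadric.
Symmetries: it's symmetric under y → −y, forcing even powers of y; the x ↦ −x reflection is a symmetry, so x appears only in even powers.
From the axis intercepts and sections: it meets the x-axis at x = 0 (among the integer gridlines); one y-axis crossing is at y = 0.
Assembling these constraints gives the stated polynomial.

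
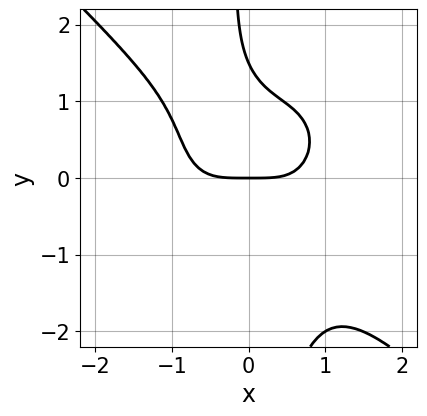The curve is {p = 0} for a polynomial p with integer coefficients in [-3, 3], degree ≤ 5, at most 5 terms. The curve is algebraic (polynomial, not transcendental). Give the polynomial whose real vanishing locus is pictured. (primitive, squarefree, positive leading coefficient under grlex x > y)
Degree: no degree-3 curve has this shape, so deg p = 4.
From the visible intercepts: one x-axis crossing is at x = 0; one y-axis crossing is at y = 0.
Matching integer coefficients to the picture gives p.

2*x^4 + 2*x*y^3 + 2*y^2 - 3*y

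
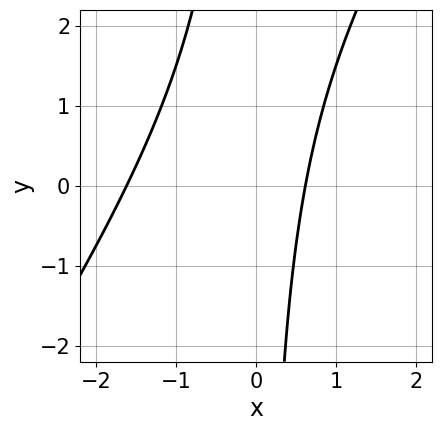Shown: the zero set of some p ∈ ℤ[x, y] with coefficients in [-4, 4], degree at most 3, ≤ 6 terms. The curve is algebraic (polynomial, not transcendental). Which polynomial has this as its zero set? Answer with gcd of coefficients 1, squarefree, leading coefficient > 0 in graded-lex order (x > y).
3*x^2 - 2*x*y + 3*x - 3

(a) Degree: no degree-1 curve has this shape, so deg p = 2.
(b) Checking where it meets the axes: it misses every integer gridline on the y-axis.
(c) These observations pin down the coefficients.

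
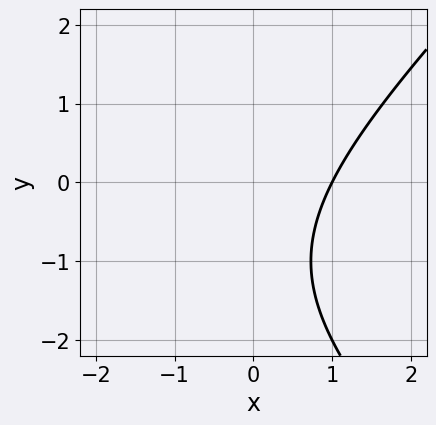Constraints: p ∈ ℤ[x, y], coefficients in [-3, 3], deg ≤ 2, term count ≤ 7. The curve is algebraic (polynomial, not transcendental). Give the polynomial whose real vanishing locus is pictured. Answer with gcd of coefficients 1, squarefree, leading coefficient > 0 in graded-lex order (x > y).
x^2 - y^2 + 2*x - 2*y - 3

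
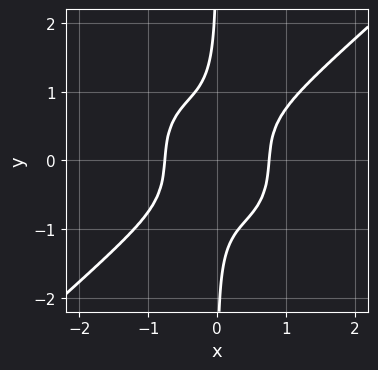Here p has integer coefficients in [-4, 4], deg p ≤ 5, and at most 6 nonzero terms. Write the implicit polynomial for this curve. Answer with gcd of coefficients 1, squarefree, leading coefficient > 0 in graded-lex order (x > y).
3*x^4 - x^3*y - 3*x*y^3 - 1

1. deg p = 4. A generic line meets the curve in up to 4 points.
2. Checking where it meets the axes: it misses every integer gridline on the y-axis.
3. These observations pin down the coefficients.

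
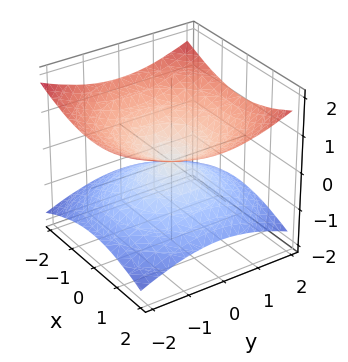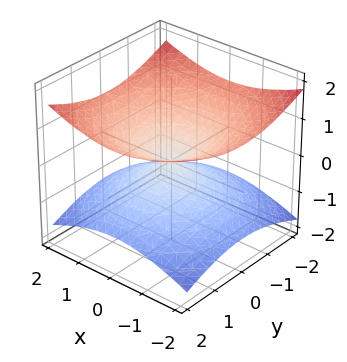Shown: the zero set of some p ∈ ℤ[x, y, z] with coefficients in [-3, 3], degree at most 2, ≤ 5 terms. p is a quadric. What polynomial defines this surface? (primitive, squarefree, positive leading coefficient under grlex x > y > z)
1. deg p = 2. A double cone through the origin; a quadric.
2. By symmetry, the z-axis is an axis of rotation, so x and y enter only as x² + y²; mirror symmetry z ↦ −z ⇒ only even powers of z.
3. From the axis intercepts and sections: it meets the z-axis at z = 0 (among the integer gridlines); a circular section at z = -1 has radius between 1 and 2; one y-axis crossing is at y = 0.
4. These observations pin down the coefficients.

x^2 + y^2 - 3*z^2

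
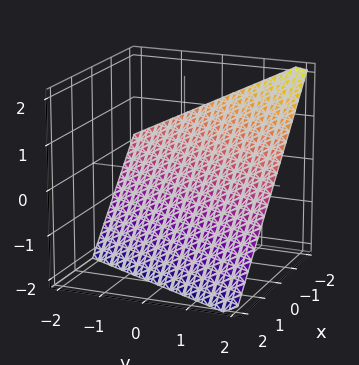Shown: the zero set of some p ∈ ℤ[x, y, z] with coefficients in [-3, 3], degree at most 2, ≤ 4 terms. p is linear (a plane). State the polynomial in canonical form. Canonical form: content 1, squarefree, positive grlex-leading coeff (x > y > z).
2*x - y + 2*z + 2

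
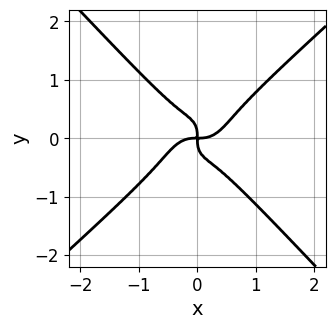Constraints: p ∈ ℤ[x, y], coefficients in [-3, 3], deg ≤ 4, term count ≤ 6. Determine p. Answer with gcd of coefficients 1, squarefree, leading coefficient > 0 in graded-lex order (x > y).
First, deg p = 4.
Next, from the visible intercepts: one x-axis crossing is at x = 0; it meets the y-axis at y = 0 (among the integer gridlines).
Finally, putting this together gives p.

3*x^4 - 2*x^3*y + x*y^3 - 3*y^4 - x*y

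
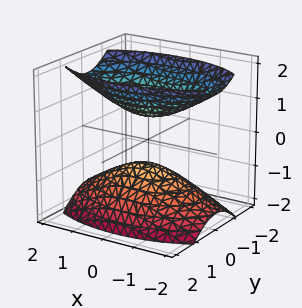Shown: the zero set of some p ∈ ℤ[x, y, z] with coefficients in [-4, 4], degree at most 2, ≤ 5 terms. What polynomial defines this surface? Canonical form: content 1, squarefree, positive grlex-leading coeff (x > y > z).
(a) I count 2 distinct pieces. Treating them together as one polynomial.
(b) deg p = 2. Two sheets facing apart; a quadric.
(c) Symmetries: it's symmetric under y → −y, forcing even powers of y; it's symmetric under x → −x, forcing even powers of x; it's symmetric under z → −z, forcing even powers of z.
(d) Against the integer gridlines: no y-intercept at any integer in the box; the surface avoids every integer x-axis point in the box.
(e) Solving for integer coefficients yields p as stated.

x^2 + 3*y^2 - 2*z^2 + 1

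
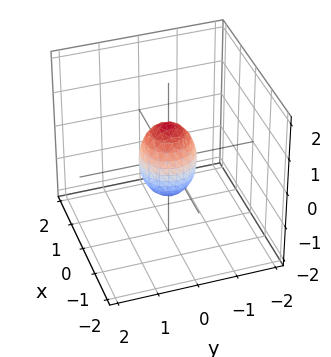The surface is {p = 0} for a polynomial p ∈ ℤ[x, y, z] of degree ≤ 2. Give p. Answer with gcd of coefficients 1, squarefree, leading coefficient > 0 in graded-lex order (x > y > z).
2*x^2 + 2*y^2 + z^2 - 1

(a) deg p = 2.
(b) Symmetries: every cross-section ⟂ z is a circle, so x, y appear only via x² + y².
(c) Observable constraints: a circular section at z = 0 has radius between 0 and 1; the z-axis gridline crossings are at z ∈ {-1, 1}.
(d) These observations pin down the coefficients.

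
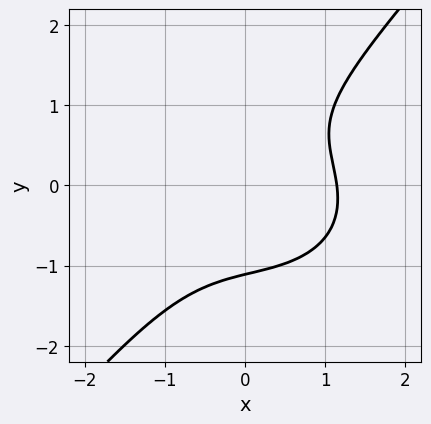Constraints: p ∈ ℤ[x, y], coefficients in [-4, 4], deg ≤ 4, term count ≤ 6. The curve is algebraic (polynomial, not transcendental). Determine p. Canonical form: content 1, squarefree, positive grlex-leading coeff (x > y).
2*x^3 + 2*x*y^2 - 3*y^3 + y - 3

(a) The degree is 3 — no degree-2 curve has this shape.
(b) The integer polynomial consistent with all of this is the stated p.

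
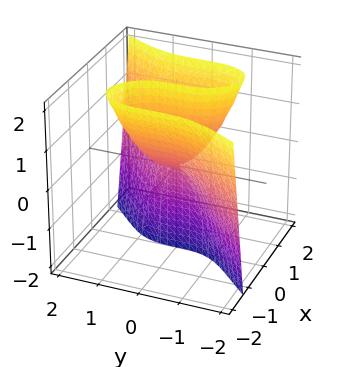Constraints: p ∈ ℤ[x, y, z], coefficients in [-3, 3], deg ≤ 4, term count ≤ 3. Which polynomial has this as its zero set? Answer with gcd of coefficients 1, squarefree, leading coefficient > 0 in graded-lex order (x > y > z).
2*x^3 - y^3 - 2*x*z

First, the degree is 3 — no degree-2 surface has this shape.
Next, reading off the gridlines: the visible z-axis segment lies entirely on the surface; it meets the x-axis at x = 0 (among the integer gridlines).
Finally, matching integer coefficients to the picture gives p.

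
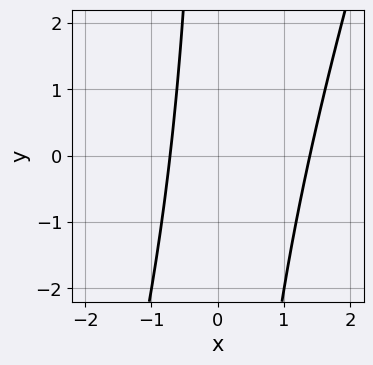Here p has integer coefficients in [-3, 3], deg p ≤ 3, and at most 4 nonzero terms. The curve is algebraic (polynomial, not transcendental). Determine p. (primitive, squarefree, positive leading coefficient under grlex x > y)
First, degree: a generic line meets the curve in up to 2 points, so deg p = 2.
Then, from the axis intercepts and sections: the curve avoids every integer y-axis point in the box.
Finally, the integer polynomial consistent with all of this is the stated p.

3*x^2 - x*y - 2*x - 3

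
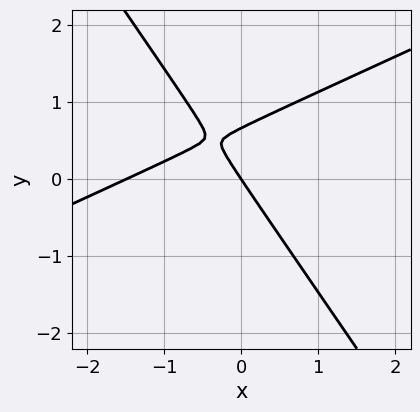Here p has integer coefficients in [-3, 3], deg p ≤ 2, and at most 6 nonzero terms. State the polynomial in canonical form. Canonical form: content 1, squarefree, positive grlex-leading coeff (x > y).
The degree is 2 — the shape is more complex than any degree-1 curve.
Against the integer gridlines: it meets the x-axis at x = 0 (among the integer gridlines); one y-axis crossing is at y = 0.
Fitting integer coefficients to these (and the overall shape) gives p.

2*x^2 - 3*x*y - 3*y^2 + 3*x + 2*y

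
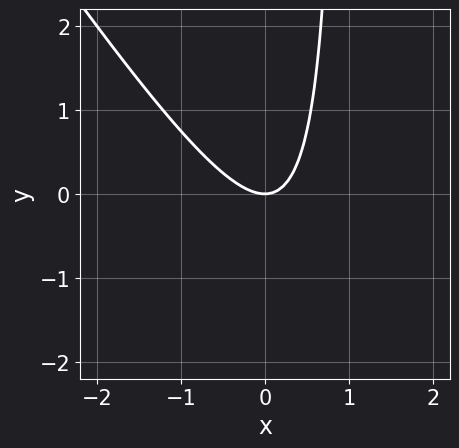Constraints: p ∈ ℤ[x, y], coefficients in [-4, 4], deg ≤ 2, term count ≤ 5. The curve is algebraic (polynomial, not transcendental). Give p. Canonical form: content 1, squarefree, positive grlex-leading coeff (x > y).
3*x^2 + 2*x*y - 2*y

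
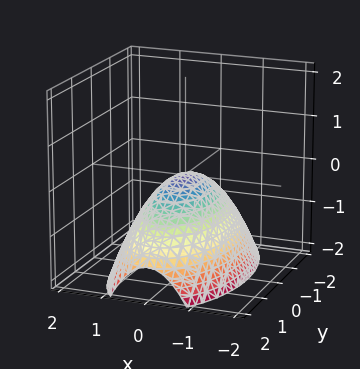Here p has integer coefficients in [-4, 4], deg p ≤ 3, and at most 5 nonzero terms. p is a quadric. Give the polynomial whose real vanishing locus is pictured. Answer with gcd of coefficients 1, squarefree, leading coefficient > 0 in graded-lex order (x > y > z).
3*x^2 + y^2 + 3*z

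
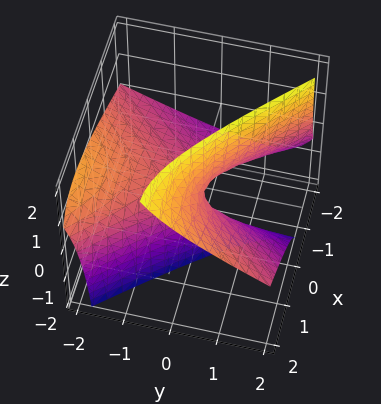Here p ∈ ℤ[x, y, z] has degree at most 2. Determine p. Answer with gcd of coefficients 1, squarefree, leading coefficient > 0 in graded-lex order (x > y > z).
1. Degree: the shape is more complex than any degree-1 surface, so deg p = 2.
2. Reading off the gridlines: it crosses the x-axis at the gridline x = 0; one z-axis crossing is at z = 0; it crosses the y-axis at the gridline y = 0.
3. The integer polynomial consistent with all of this is the stated p.

x^2 - 2*x*z - y^2 - 2*y*z + z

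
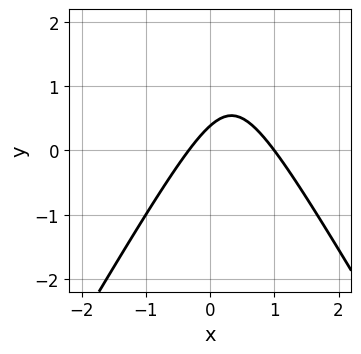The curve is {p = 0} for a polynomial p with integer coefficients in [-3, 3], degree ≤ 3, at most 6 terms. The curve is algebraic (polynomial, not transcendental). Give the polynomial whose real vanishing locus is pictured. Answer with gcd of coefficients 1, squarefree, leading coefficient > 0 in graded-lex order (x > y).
First, deg p = 2. A generic line meets the curve in up to 2 points.
Then, reading off the gridlines: one x-axis crossing is at x = 1.
Finally, together with the visible shape, these determine p as stated.

3*x^2 - y^2 - 2*x + 3*y - 1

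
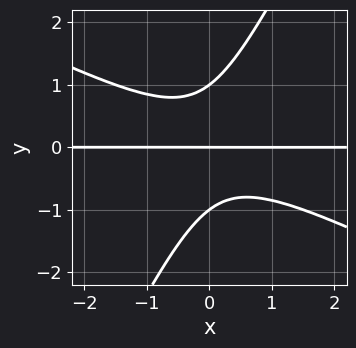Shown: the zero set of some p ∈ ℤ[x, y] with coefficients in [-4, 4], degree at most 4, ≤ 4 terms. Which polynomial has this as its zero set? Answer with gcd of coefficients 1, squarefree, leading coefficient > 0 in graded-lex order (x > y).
1. The degree is 3 — the shape is more complex than any degree-2 curve.
2. Reading off the gridlines: every point of the x-axis in the box is on the curve; the y-axis gridline crossings are at y ∈ {-1, 0, 1}.
3. Together with the visible shape, these determine p as stated.

2*x^2*y + 3*x*y^2 - 2*y^3 + 2*y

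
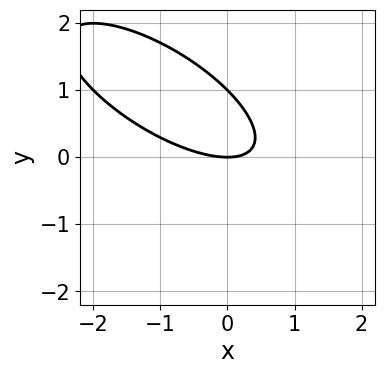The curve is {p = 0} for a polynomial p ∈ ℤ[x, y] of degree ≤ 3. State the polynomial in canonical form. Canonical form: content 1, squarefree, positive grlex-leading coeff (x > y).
Degree: the shape is more complex than any degree-1 curve, so deg p = 2.
From the visible intercepts: it crosses the x-axis at the gridline x = 0; among the integer gridlines, it crosses the y-axis at y ∈ {0, 1}.
The integer polynomial consistent with all of this is the stated p.

x^2 + 2*x*y + 2*y^2 - 2*y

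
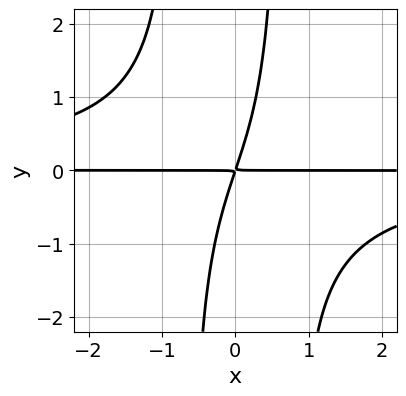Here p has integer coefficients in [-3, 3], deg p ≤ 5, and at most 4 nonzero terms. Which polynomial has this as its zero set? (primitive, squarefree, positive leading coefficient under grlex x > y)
The degree is 4 — the shape is more complex than any degree-3 curve.
Against the integer gridlines: every point of the x-axis in the box is on the curve.
Assembling these constraints gives the stated polynomial.

2*x^2*y^2 + 3*x*y - y^2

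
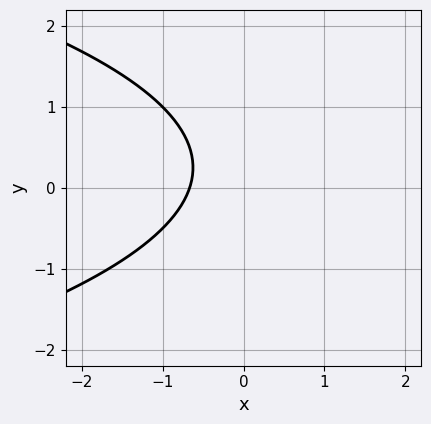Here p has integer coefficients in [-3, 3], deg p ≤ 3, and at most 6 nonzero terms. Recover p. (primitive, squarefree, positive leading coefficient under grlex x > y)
2*y^2 + 3*x - y + 2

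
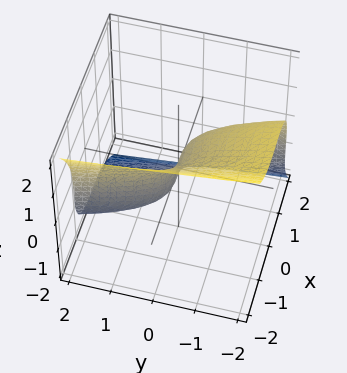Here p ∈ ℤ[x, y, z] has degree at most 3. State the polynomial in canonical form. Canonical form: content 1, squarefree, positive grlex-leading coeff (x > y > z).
3*x^3 + 2*z^3 + 3*y

The degree is 3 — no degree-2 surface has this shape.
From the axis intercepts and sections: one x-axis crossing is at x = 0; it meets the y-axis at y = 0 (among the integer gridlines); it crosses the z-axis at the gridline z = 0.
Solving for integer coefficients yields p as stated.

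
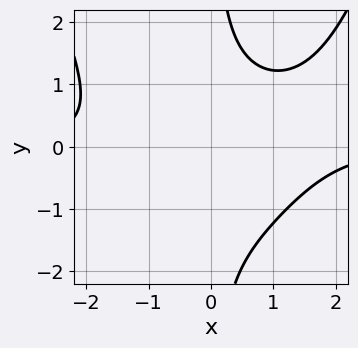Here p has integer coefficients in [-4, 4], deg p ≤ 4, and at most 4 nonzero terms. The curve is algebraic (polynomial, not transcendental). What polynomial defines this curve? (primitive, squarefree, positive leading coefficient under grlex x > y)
x^3*y - 2*x*y^2 - x*y + 3

1. The degree is 4 — no degree-3 curve has this shape.
2. Checking where it meets the axes: no y-intercept at any integer in the box; no x-intercept at any integer in the box.
3. Together with the visible shape, these determine p as stated.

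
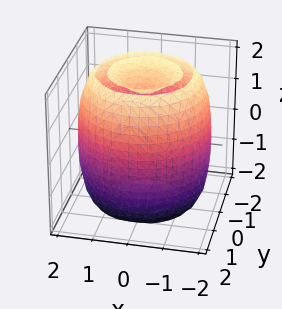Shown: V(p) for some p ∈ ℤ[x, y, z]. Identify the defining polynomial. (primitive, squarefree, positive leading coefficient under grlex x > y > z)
x^4 + 2*x^2*y^2 + y^4 - 3*x^2 - 3*y^2 + z^2 - 2

1. I count 2 distinct pieces. They look like related sheets of one shape, so recover p as a whole.
2. deg p = 4. The shape is more complex than any degree-3 surface.
3. By symmetry, the z-axis is an axis of rotation, so x and y enter only as x² + y².
4. From the visible intercepts: a circular section at z = -2 has radius exactly 1.
5. Together with the visible shape, these determine p as stated.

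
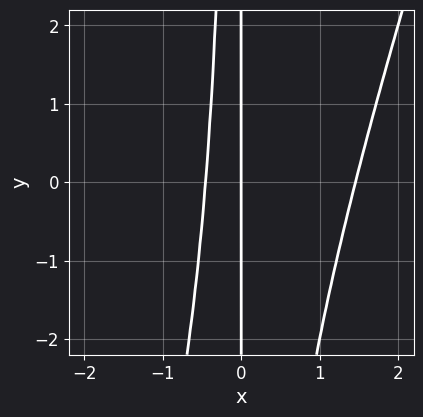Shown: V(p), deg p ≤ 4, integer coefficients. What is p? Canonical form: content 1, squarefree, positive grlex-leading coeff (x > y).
3*x^3 - x^2*y - 3*x^2 - 2*x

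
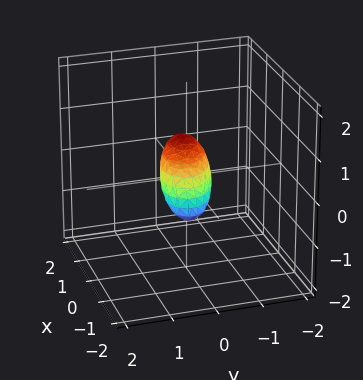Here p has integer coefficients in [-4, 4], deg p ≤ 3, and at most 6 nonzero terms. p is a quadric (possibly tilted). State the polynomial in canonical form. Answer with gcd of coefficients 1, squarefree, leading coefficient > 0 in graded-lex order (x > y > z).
2*x^2 + x*y - 3*x*z + 3*y^2 + 3*z^2 - 1

(a) Degree: no degree-1 surface has this shape, so deg p = 2.
(b) Matching integer coefficients to the picture gives p.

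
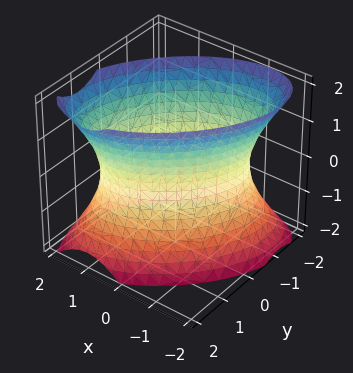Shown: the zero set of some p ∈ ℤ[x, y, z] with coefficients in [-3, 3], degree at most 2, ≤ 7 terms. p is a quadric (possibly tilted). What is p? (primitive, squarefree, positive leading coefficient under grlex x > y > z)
(a) Degree: a generic line meets the surface in up to 2 points, so deg p = 2.
(b) From the visible intercepts: no z-intercept at any integer in the box.
(c) Putting this together gives p.

2*x^2 - 2*x*y + 2*y^2 - z^2 - 3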